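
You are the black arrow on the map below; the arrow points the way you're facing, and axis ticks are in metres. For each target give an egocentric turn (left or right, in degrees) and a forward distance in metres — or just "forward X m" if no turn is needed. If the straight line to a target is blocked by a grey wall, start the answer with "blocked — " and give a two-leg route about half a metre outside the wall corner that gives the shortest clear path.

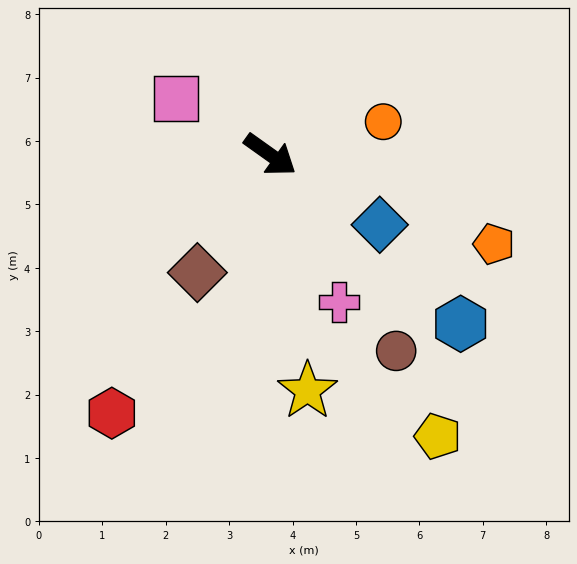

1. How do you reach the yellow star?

turn right 46°, forward 3.8 m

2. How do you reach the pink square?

turn right 175°, forward 1.7 m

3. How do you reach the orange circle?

turn left 52°, forward 1.9 m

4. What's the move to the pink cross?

turn right 29°, forward 2.6 m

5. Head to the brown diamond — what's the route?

turn right 86°, forward 2.2 m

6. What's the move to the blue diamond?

turn left 3°, forward 2.1 m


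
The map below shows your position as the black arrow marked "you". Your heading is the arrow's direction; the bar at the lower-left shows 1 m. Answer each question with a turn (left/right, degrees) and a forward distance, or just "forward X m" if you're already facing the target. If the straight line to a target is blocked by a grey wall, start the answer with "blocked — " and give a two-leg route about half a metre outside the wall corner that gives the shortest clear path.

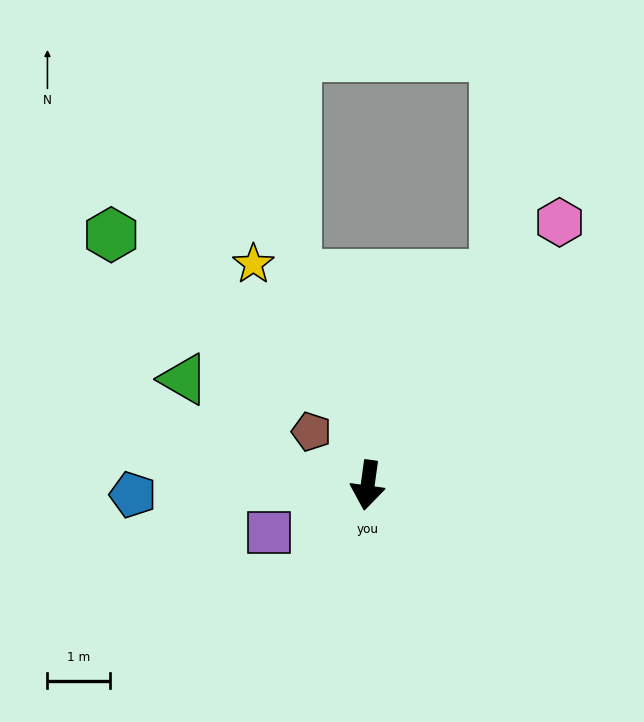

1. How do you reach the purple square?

turn right 57°, forward 1.7 m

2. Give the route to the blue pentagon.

turn right 80°, forward 3.7 m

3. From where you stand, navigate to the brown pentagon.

turn right 126°, forward 1.2 m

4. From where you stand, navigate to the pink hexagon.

turn left 152°, forward 5.2 m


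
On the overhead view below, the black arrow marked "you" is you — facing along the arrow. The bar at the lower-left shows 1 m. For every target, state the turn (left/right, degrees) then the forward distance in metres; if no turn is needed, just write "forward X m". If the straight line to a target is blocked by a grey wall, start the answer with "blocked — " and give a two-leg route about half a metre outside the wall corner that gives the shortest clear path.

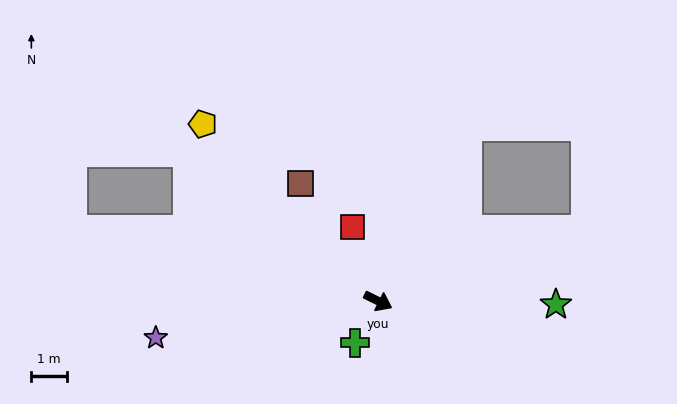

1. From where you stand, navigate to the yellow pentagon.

turn left 161°, forward 6.9 m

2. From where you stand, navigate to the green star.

turn left 25°, forward 5.0 m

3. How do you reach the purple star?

turn right 144°, forward 6.3 m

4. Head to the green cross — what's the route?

turn right 93°, forward 1.3 m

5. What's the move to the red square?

turn left 135°, forward 2.2 m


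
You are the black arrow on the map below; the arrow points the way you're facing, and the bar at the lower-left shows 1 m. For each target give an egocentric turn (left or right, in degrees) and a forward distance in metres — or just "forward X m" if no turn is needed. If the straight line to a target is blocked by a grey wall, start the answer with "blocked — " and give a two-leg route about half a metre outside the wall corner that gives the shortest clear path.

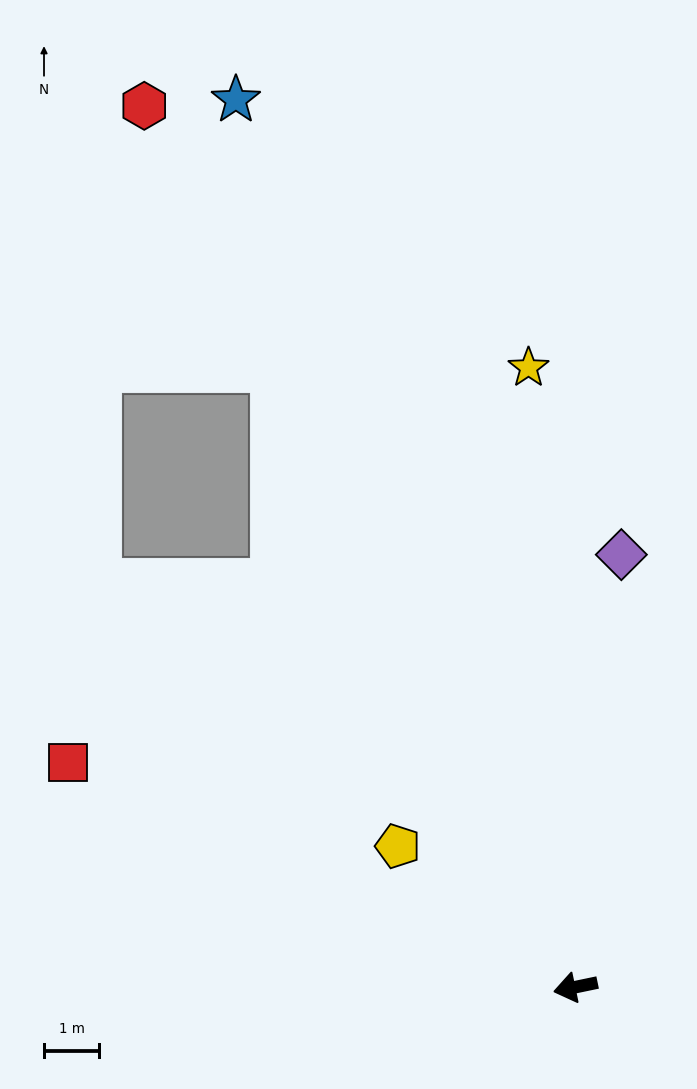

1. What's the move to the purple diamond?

turn right 108°, forward 7.9 m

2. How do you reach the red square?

turn right 36°, forward 10.0 m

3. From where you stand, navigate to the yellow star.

turn right 97°, forward 11.2 m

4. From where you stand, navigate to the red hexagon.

turn right 76°, forward 17.8 m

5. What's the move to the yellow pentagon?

turn right 50°, forward 4.1 m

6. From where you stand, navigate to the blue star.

turn right 81°, forward 17.2 m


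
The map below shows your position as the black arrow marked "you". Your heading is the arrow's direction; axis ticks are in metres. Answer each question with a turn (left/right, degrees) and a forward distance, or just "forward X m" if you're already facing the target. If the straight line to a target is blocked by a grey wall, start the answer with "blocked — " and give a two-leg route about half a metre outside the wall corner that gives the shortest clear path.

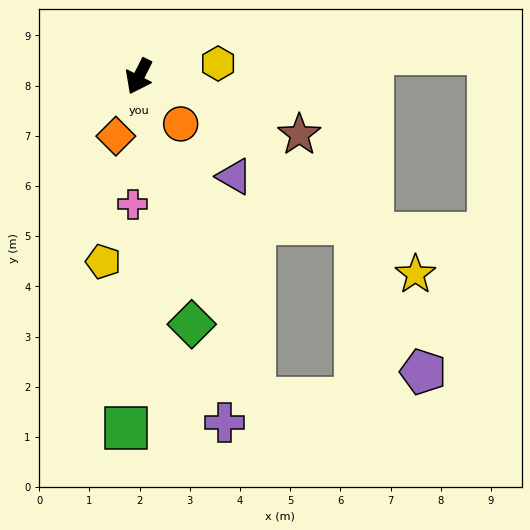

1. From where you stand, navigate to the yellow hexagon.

turn left 126°, forward 1.6 m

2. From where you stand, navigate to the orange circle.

turn left 68°, forward 1.3 m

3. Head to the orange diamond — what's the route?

turn left 6°, forward 1.3 m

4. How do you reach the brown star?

turn left 97°, forward 3.4 m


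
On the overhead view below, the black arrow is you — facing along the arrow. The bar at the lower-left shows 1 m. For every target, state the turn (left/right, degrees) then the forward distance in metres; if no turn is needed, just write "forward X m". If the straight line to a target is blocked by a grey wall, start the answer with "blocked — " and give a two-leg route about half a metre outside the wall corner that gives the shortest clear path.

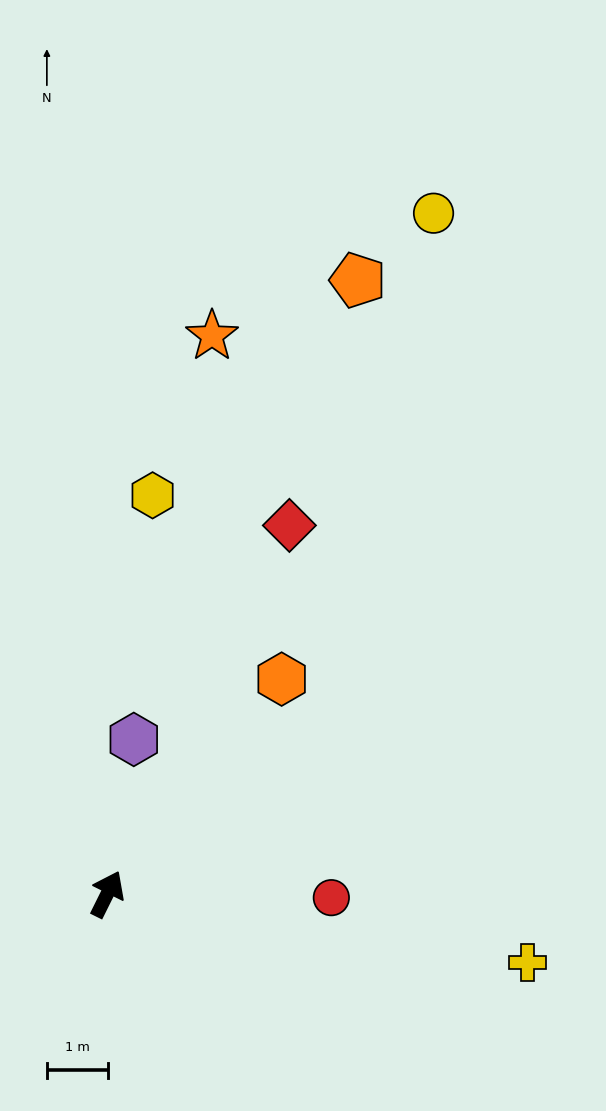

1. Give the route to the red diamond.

forward 6.7 m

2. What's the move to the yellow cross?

turn right 73°, forward 7.0 m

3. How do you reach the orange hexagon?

turn right 13°, forward 4.5 m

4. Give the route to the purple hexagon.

turn left 17°, forward 2.6 m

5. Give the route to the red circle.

turn right 65°, forward 3.7 m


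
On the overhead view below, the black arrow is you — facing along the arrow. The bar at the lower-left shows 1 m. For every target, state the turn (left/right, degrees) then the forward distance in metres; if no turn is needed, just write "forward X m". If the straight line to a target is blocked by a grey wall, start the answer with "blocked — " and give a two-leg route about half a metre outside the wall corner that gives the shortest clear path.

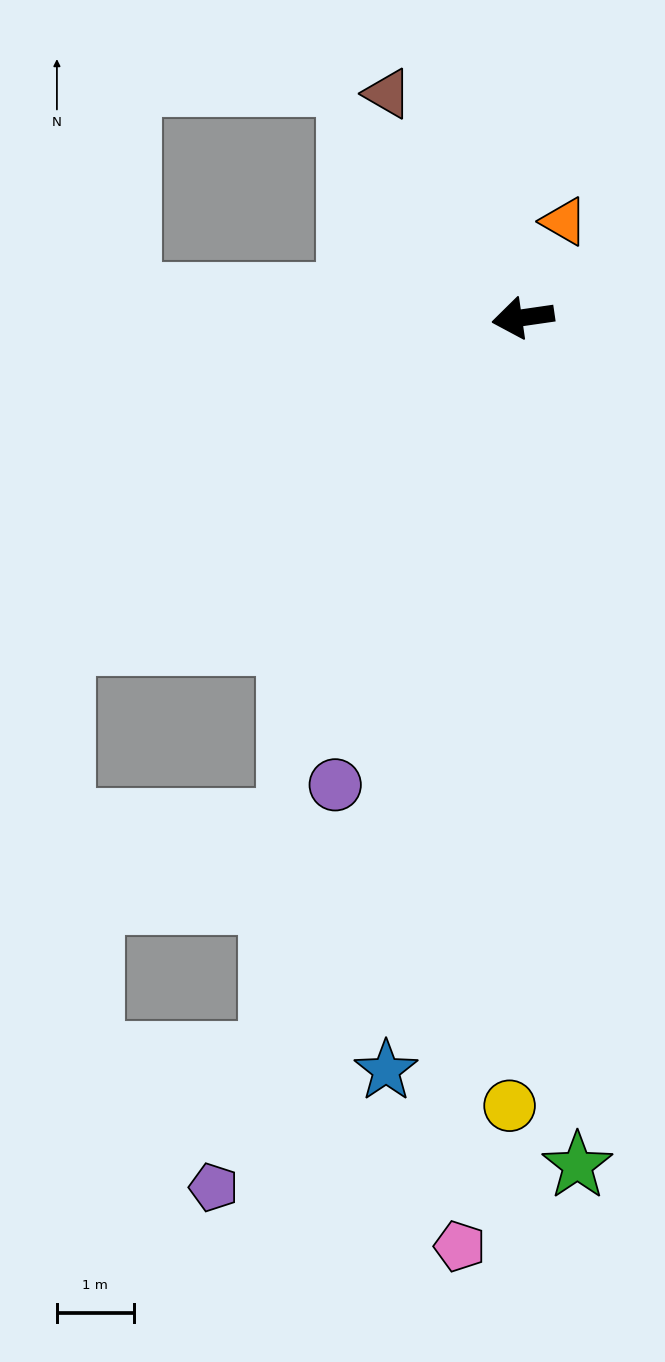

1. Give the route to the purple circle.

turn left 60°, forward 6.5 m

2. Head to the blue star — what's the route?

turn left 71°, forward 9.9 m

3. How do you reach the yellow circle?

turn left 81°, forward 10.2 m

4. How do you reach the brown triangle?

turn right 67°, forward 3.4 m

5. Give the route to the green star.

turn left 85°, forward 11.0 m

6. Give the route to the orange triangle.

turn right 121°, forward 1.4 m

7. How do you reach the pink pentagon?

turn left 78°, forward 12.1 m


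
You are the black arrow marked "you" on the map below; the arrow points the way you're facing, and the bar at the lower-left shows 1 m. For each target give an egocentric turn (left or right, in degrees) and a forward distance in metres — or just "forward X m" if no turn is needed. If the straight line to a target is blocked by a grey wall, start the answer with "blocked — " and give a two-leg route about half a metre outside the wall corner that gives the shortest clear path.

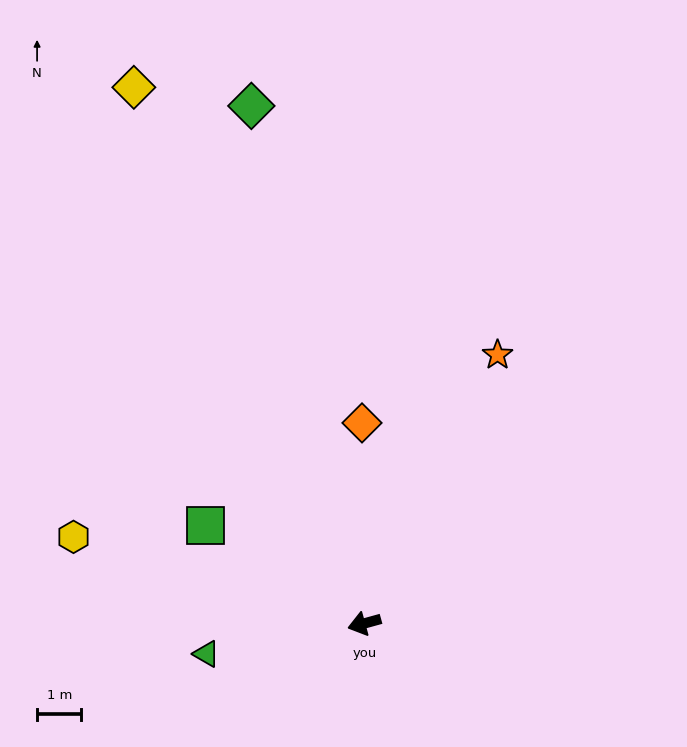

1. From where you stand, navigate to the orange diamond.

turn right 105°, forward 4.5 m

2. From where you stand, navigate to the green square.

turn right 47°, forward 4.2 m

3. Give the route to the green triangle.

turn right 4°, forward 3.6 m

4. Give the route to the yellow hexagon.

turn right 32°, forward 6.8 m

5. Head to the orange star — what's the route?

turn right 132°, forward 6.8 m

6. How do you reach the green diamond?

turn right 93°, forward 12.0 m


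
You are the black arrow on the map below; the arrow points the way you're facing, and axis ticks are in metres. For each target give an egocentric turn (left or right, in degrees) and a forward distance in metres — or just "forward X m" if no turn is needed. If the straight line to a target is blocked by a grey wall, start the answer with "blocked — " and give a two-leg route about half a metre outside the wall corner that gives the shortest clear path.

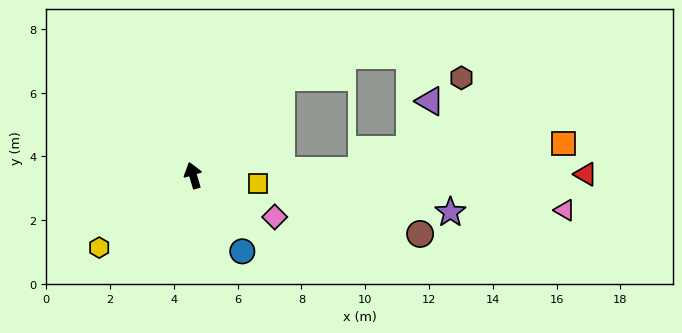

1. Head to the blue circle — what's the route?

turn right 164°, forward 2.8 m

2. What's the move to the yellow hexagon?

turn left 111°, forward 3.7 m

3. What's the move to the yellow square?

turn right 113°, forward 2.1 m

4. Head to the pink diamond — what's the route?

turn right 134°, forward 2.9 m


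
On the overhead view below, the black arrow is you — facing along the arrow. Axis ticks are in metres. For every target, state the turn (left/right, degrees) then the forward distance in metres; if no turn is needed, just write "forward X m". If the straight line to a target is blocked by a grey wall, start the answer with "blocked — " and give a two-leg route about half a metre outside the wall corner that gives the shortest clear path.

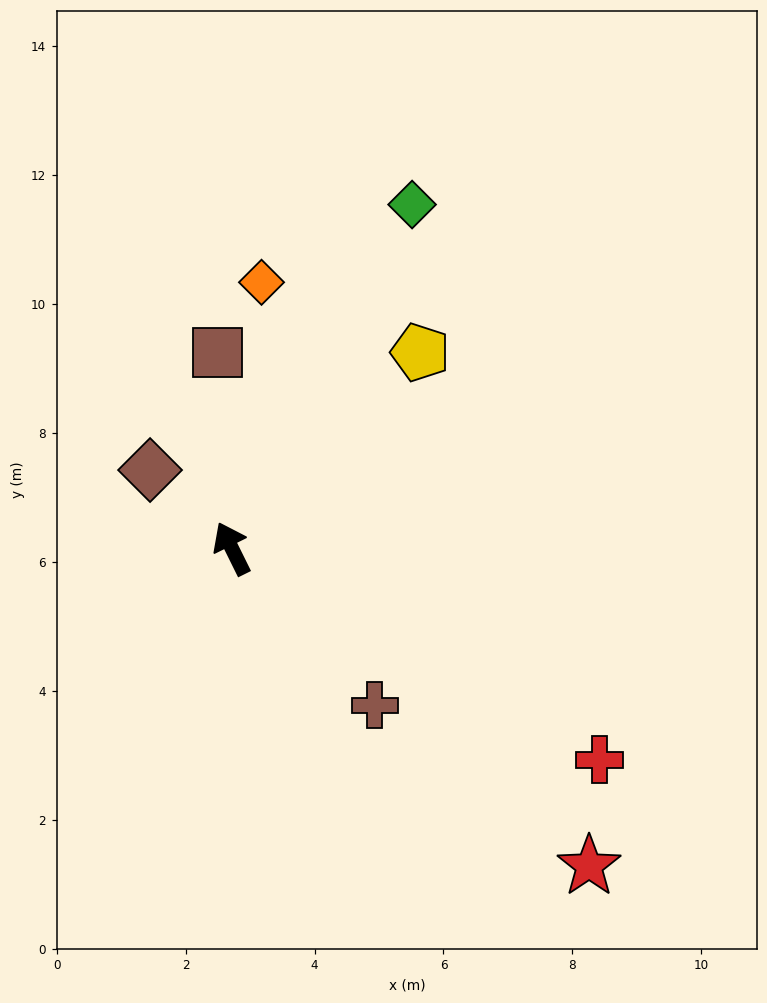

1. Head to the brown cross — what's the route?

turn right 164°, forward 3.3 m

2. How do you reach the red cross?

turn right 146°, forward 6.6 m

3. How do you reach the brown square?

turn right 22°, forward 3.1 m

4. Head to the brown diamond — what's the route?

turn left 20°, forward 1.8 m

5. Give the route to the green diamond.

turn right 54°, forward 6.0 m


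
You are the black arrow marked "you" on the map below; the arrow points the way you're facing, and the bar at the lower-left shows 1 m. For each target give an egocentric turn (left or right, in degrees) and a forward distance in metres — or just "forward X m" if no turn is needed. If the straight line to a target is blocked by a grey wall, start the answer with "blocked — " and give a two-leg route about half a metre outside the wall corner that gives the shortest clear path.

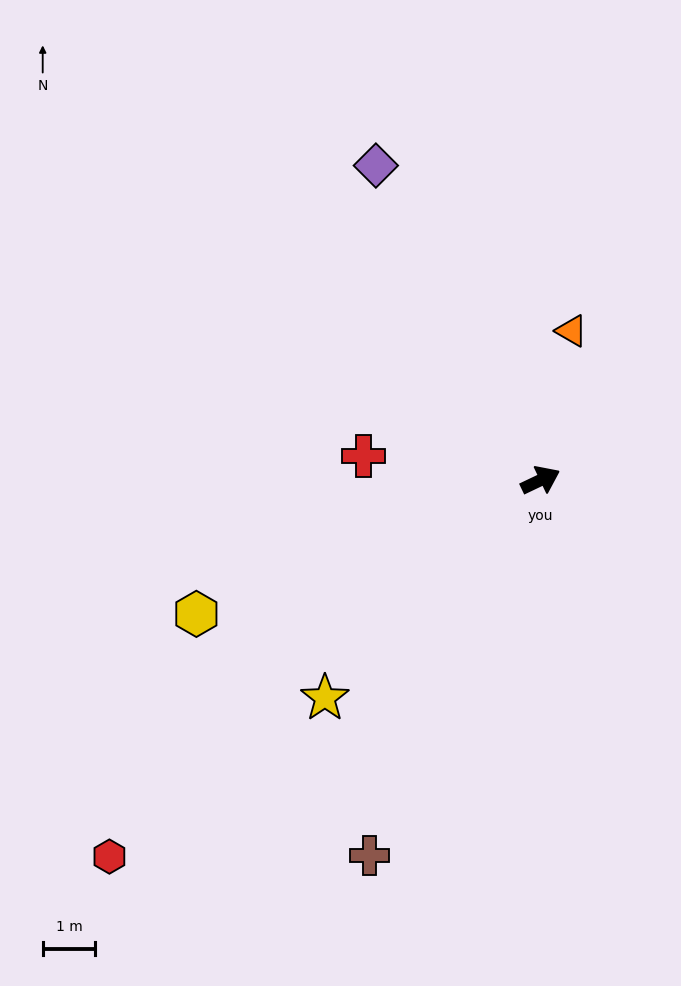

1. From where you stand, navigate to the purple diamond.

turn left 92°, forward 6.7 m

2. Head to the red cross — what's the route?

turn left 147°, forward 3.4 m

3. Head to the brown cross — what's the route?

turn right 140°, forward 7.8 m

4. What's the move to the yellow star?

turn right 160°, forward 5.8 m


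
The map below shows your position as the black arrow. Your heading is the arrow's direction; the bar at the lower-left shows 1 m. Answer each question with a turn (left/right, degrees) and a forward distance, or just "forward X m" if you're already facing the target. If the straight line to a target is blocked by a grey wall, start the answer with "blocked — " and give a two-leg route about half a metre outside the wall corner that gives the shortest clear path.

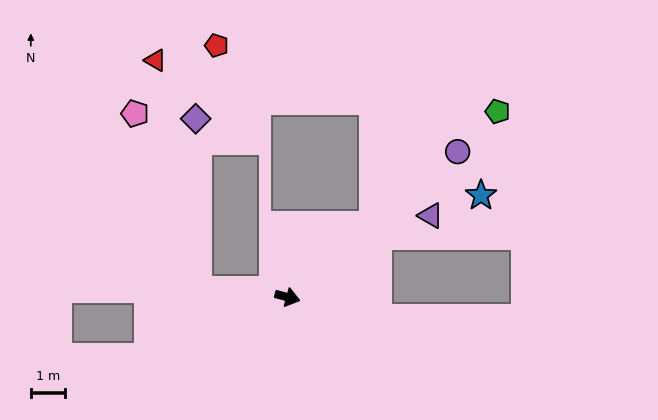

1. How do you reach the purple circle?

turn left 56°, forward 6.5 m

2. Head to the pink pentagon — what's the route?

blocked — turn right 169°, forward 2.6 m, then turn right 66°, forward 5.4 m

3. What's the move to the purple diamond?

blocked — turn right 169°, forward 2.6 m, then turn right 85°, forward 5.0 m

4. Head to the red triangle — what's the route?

blocked — turn right 169°, forward 2.6 m, then turn right 75°, forward 6.8 m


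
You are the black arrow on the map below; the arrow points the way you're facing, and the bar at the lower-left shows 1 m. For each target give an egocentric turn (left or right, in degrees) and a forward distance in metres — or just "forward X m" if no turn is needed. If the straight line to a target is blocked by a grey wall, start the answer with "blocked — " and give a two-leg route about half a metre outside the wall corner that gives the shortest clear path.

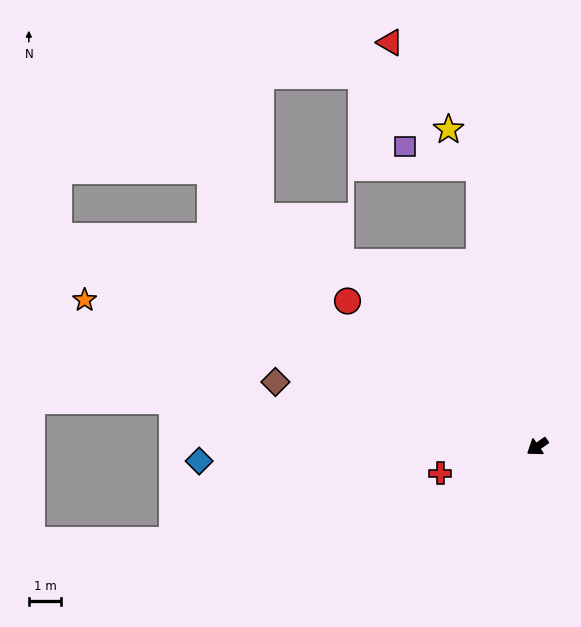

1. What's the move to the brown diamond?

turn right 49°, forward 8.3 m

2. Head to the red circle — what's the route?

turn right 72°, forward 7.4 m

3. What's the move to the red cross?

turn right 19°, forward 3.1 m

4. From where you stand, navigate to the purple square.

blocked — turn right 113°, forward 8.8 m, then turn left 62°, forward 2.4 m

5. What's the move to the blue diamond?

turn right 32°, forward 10.5 m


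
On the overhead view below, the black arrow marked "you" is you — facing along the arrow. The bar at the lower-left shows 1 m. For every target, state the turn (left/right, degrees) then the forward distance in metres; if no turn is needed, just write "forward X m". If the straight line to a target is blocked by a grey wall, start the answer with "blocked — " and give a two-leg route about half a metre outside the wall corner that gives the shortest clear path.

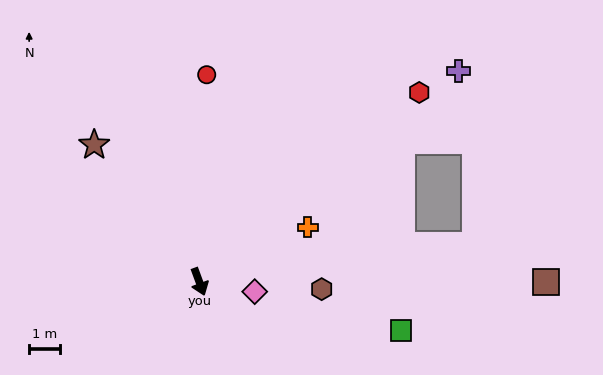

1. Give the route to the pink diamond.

turn left 60°, forward 1.8 m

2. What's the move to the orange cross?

turn left 96°, forward 3.9 m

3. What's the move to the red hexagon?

turn left 110°, forward 9.3 m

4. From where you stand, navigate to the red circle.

turn left 158°, forward 6.6 m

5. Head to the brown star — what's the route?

turn right 163°, forward 5.5 m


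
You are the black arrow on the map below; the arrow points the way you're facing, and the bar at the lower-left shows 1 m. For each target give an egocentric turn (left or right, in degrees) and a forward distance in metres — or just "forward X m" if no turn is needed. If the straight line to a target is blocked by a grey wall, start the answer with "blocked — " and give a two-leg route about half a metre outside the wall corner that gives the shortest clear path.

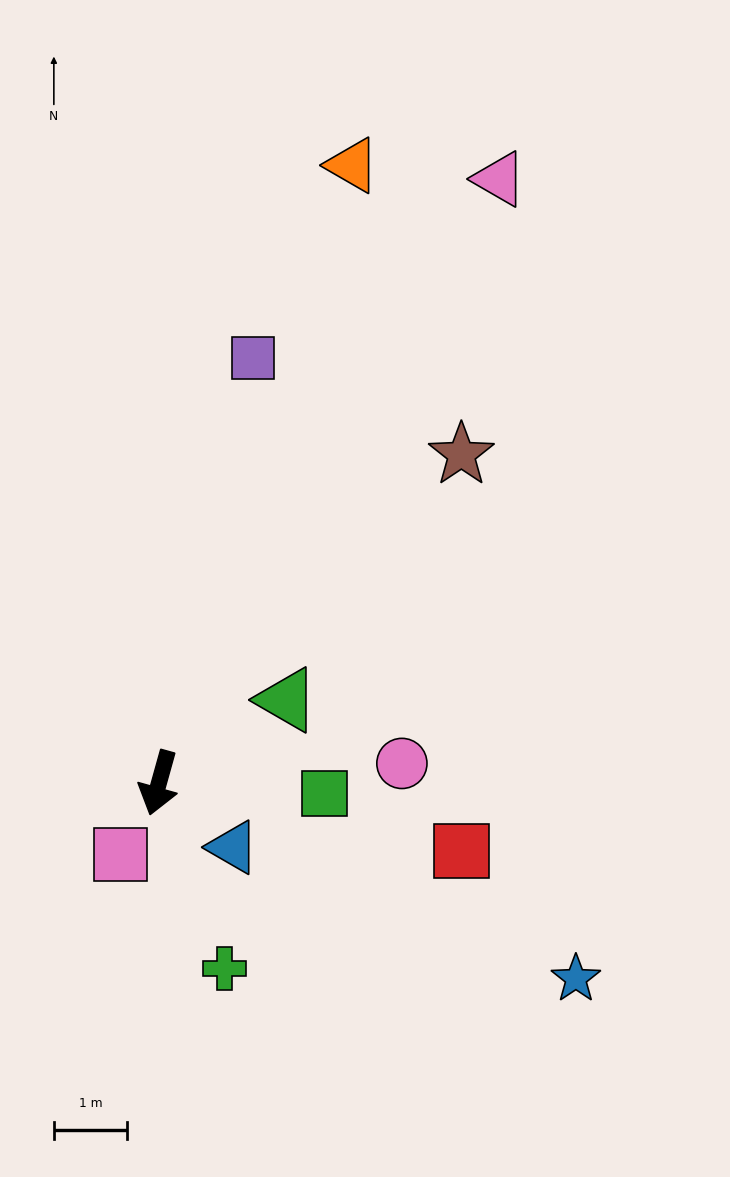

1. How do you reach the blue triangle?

turn left 65°, forward 1.3 m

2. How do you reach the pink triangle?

turn left 166°, forward 9.4 m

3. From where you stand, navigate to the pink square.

turn right 13°, forward 1.1 m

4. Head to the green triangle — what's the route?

turn left 139°, forward 2.1 m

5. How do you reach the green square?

turn left 102°, forward 2.3 m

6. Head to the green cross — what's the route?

turn left 35°, forward 2.7 m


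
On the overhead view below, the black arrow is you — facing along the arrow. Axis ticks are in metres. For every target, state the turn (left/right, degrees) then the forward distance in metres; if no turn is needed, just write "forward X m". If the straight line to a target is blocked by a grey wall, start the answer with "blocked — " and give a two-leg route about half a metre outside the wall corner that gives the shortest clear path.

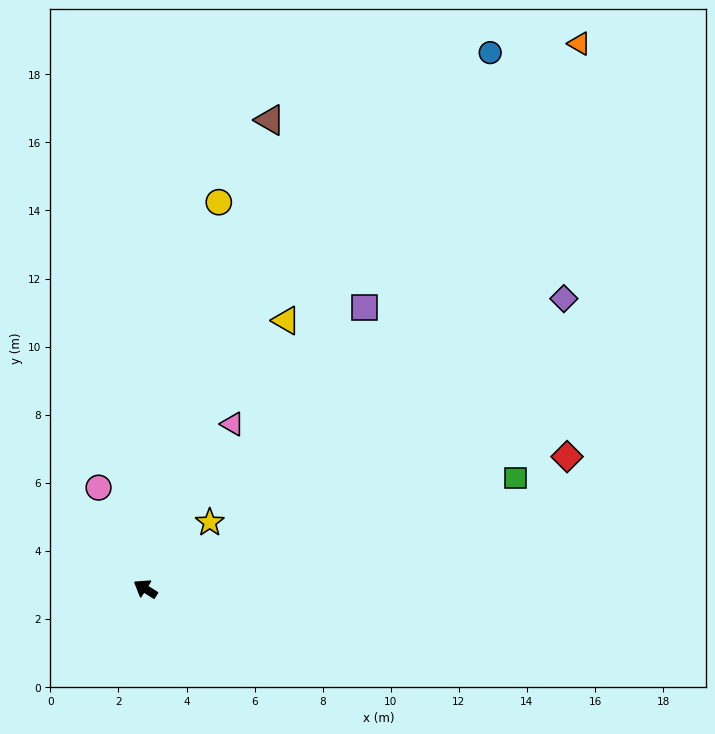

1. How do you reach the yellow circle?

turn right 69°, forward 11.6 m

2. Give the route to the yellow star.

turn right 102°, forward 2.7 m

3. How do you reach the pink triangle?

turn right 86°, forward 5.5 m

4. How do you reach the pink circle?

turn right 33°, forward 3.3 m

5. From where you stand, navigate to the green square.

turn right 131°, forward 11.4 m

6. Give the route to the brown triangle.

turn right 73°, forward 14.3 m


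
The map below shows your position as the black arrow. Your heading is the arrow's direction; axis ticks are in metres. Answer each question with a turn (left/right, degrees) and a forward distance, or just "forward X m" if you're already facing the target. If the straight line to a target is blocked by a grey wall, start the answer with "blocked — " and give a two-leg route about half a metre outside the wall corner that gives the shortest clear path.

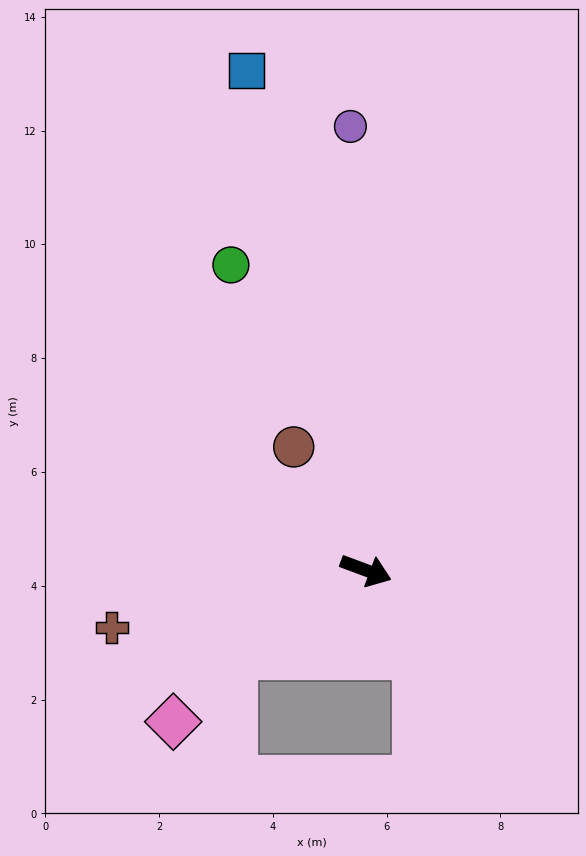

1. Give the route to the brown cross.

turn right 147°, forward 4.6 m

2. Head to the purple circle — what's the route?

turn left 113°, forward 7.8 m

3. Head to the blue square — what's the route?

turn left 124°, forward 9.0 m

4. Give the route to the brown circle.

turn left 141°, forward 2.5 m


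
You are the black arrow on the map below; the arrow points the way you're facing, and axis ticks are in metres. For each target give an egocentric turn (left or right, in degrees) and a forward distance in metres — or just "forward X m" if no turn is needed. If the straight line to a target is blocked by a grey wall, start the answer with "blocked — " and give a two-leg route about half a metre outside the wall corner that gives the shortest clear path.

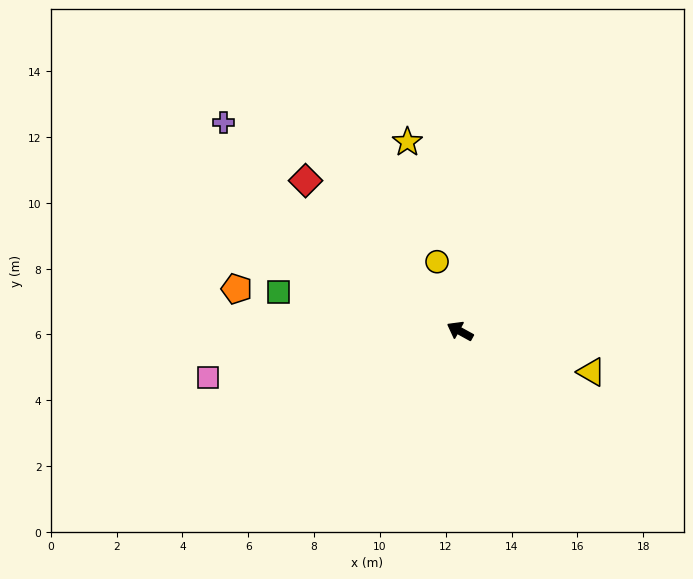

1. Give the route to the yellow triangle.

turn right 168°, forward 4.2 m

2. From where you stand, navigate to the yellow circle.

turn right 43°, forward 2.2 m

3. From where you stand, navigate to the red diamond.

turn right 15°, forward 6.6 m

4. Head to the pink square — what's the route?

turn left 39°, forward 7.8 m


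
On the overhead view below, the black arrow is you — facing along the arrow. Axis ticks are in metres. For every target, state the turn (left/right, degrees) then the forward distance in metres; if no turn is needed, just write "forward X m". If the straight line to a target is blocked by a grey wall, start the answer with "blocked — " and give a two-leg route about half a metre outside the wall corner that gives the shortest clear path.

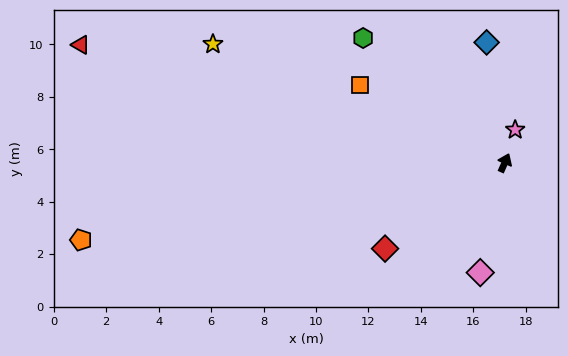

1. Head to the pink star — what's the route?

turn left 6°, forward 1.3 m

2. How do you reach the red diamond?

turn left 150°, forward 5.6 m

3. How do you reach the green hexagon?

turn left 73°, forward 7.2 m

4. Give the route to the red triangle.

turn left 98°, forward 16.8 m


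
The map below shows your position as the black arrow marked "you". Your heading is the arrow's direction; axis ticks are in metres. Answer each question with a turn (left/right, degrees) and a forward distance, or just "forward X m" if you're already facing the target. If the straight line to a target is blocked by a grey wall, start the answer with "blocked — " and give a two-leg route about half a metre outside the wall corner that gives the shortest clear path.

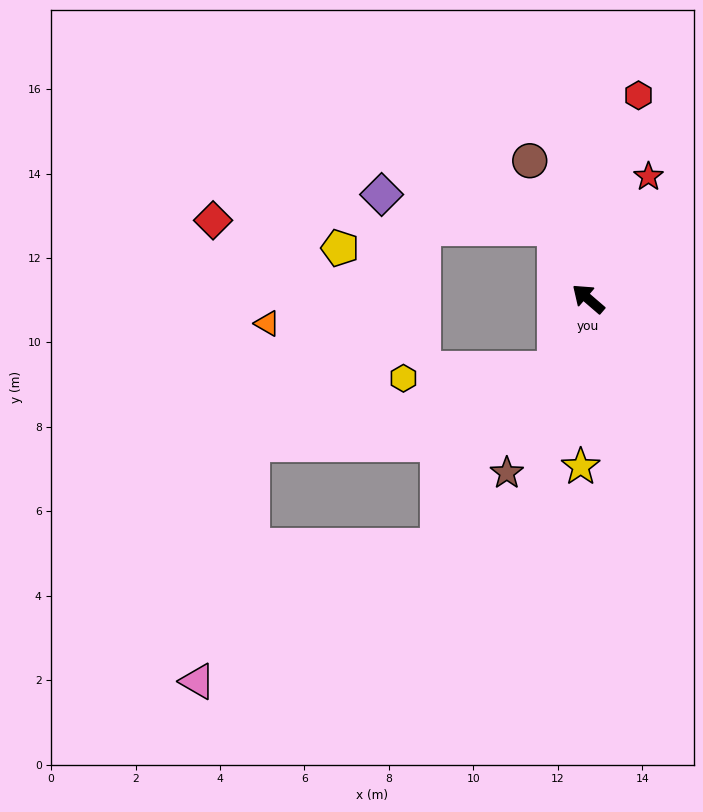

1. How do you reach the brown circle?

turn right 26°, forward 3.6 m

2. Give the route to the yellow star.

turn left 128°, forward 4.0 m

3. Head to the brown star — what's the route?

turn left 106°, forward 4.6 m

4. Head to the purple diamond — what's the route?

blocked — turn right 25°, forward 1.9 m, then turn left 55°, forward 4.2 m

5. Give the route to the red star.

turn right 76°, forward 3.2 m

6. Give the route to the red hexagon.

turn right 63°, forward 5.0 m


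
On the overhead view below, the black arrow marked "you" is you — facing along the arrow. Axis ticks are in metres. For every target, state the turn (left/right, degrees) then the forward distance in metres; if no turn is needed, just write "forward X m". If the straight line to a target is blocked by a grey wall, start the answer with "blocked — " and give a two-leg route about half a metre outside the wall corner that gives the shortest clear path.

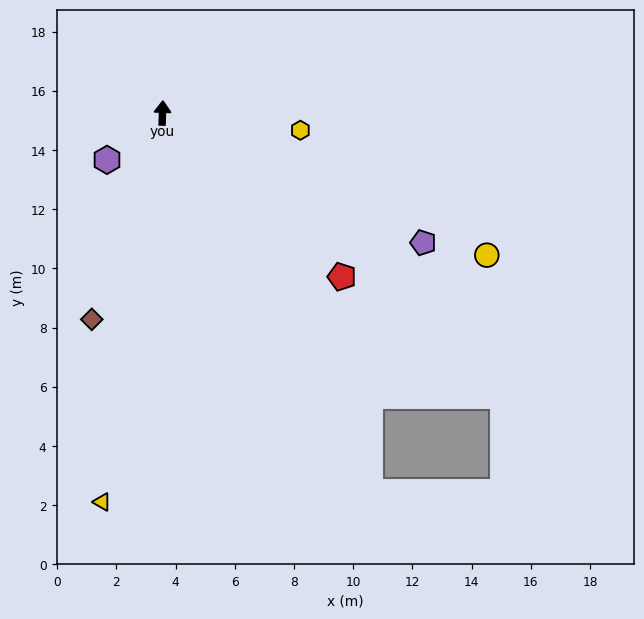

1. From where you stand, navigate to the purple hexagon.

turn left 132°, forward 2.5 m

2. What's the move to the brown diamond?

turn left 163°, forward 7.4 m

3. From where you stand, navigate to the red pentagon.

turn right 130°, forward 8.2 m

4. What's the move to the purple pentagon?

turn right 114°, forward 9.8 m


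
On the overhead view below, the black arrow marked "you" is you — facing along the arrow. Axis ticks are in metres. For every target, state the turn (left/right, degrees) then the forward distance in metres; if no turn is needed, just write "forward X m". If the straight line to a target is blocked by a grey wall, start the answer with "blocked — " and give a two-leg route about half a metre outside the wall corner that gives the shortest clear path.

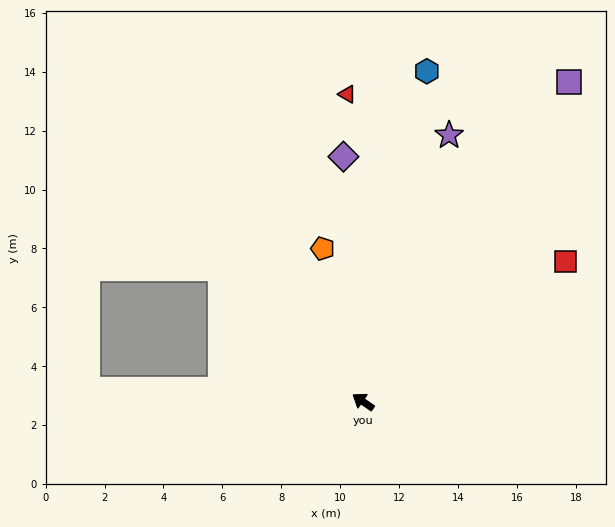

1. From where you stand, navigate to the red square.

turn right 111°, forward 8.4 m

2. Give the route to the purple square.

turn right 88°, forward 12.9 m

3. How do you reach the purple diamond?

turn right 51°, forward 8.3 m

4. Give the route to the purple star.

turn right 73°, forward 9.5 m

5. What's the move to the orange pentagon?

turn right 41°, forward 5.4 m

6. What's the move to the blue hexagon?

turn right 66°, forward 11.4 m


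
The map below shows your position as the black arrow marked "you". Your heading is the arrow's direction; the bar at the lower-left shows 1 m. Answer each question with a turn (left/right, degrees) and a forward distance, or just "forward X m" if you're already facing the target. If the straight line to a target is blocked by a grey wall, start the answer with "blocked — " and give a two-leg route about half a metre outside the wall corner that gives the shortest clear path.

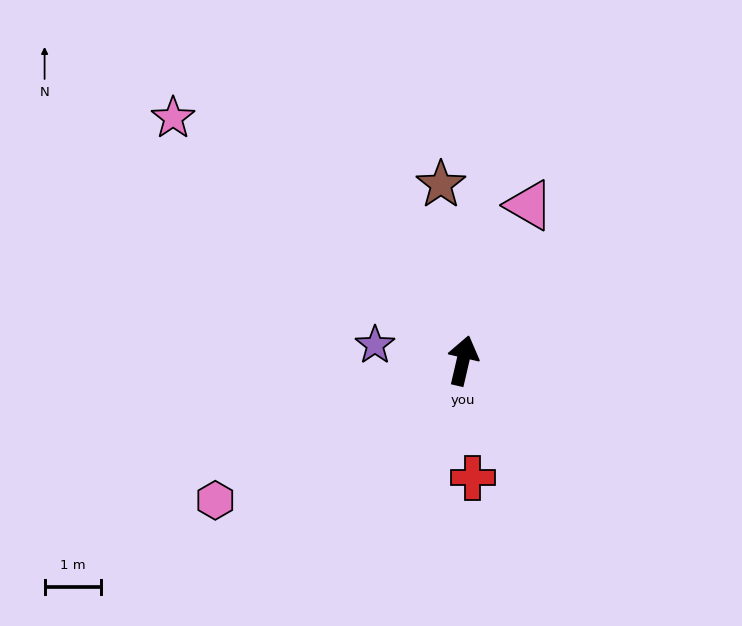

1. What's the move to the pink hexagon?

turn left 132°, forward 5.0 m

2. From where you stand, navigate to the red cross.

turn right 162°, forward 2.1 m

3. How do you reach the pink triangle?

turn right 10°, forward 3.0 m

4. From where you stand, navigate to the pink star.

turn left 63°, forward 6.7 m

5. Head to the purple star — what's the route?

turn left 93°, forward 1.6 m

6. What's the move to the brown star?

turn left 20°, forward 3.1 m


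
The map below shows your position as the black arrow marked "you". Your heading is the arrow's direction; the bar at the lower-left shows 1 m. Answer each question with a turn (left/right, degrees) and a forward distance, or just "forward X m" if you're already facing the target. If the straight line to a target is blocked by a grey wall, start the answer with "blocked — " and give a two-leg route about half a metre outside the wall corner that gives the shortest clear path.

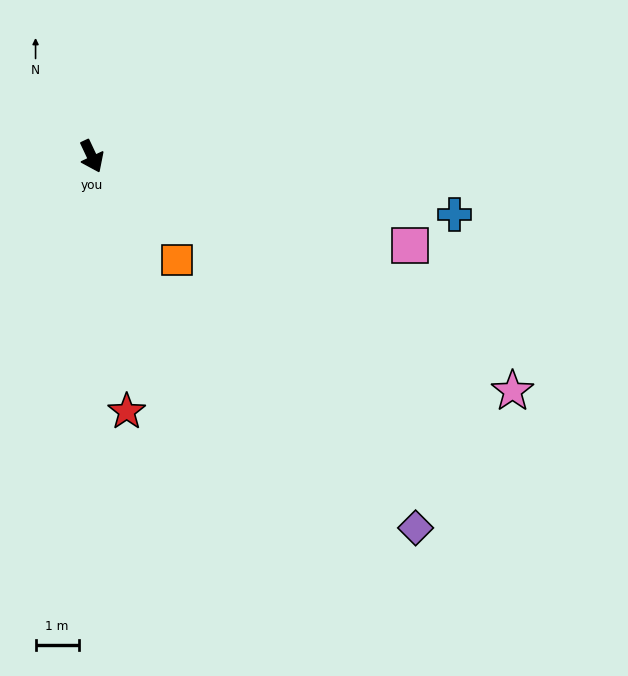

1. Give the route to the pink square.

turn left 49°, forward 7.7 m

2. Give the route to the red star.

turn right 17°, forward 6.0 m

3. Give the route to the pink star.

turn left 36°, forward 11.2 m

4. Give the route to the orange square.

turn left 14°, forward 3.1 m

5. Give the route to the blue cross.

turn left 56°, forward 8.5 m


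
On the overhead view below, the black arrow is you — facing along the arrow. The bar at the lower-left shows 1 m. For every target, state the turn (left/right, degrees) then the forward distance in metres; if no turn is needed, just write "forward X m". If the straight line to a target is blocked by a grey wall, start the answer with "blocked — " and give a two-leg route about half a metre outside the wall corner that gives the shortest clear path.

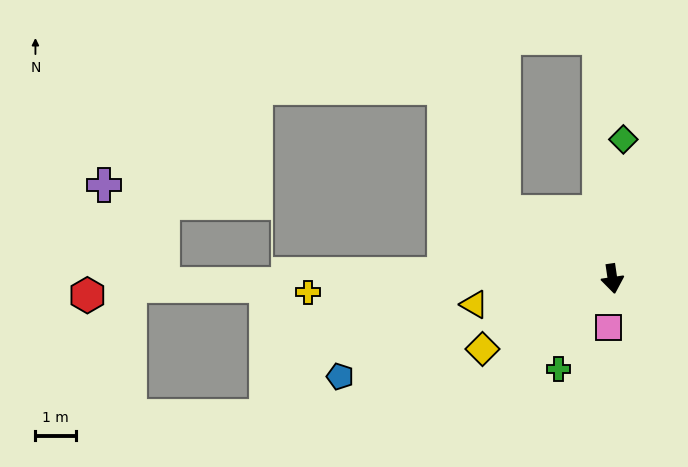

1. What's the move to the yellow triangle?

turn right 88°, forward 3.5 m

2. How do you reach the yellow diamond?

turn right 70°, forward 3.7 m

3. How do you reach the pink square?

turn right 13°, forward 1.2 m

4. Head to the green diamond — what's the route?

turn left 167°, forward 3.5 m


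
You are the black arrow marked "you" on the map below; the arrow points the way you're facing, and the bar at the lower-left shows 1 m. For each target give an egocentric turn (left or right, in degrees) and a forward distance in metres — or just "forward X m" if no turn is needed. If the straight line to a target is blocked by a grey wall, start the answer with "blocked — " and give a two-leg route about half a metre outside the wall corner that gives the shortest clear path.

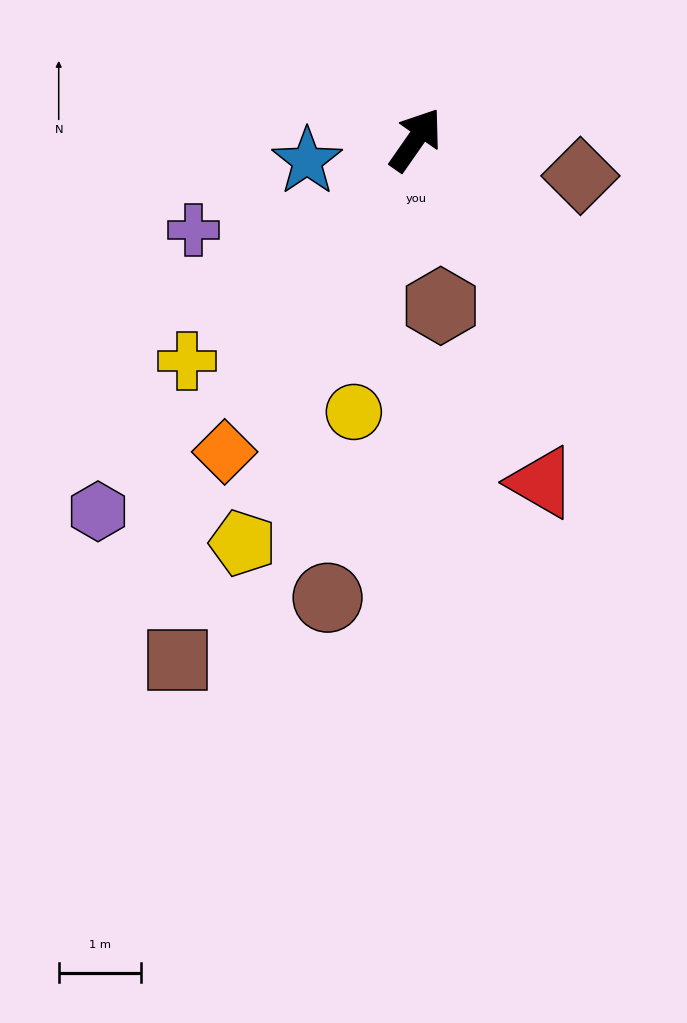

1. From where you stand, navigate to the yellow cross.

turn left 169°, forward 3.9 m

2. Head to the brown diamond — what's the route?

turn right 68°, forward 2.0 m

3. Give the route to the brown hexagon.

turn right 137°, forward 2.0 m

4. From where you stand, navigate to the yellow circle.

turn right 158°, forward 3.4 m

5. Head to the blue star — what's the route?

turn left 136°, forward 1.3 m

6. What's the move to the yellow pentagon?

turn right 168°, forward 5.3 m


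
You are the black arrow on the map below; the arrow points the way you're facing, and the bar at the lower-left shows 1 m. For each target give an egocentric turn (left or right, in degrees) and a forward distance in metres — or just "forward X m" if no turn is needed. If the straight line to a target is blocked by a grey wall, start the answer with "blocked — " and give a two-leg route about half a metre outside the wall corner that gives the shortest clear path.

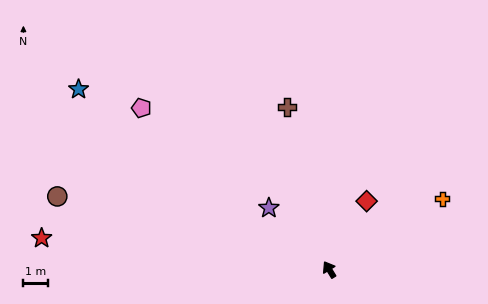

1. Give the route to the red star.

turn left 52°, forward 11.9 m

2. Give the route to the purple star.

turn left 13°, forward 3.5 m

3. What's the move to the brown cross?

turn right 17°, forward 6.9 m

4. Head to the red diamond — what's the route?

turn right 60°, forward 3.2 m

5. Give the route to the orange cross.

turn right 89°, forward 5.5 m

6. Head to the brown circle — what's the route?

turn left 44°, forward 11.6 m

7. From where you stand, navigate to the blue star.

turn left 23°, forward 12.7 m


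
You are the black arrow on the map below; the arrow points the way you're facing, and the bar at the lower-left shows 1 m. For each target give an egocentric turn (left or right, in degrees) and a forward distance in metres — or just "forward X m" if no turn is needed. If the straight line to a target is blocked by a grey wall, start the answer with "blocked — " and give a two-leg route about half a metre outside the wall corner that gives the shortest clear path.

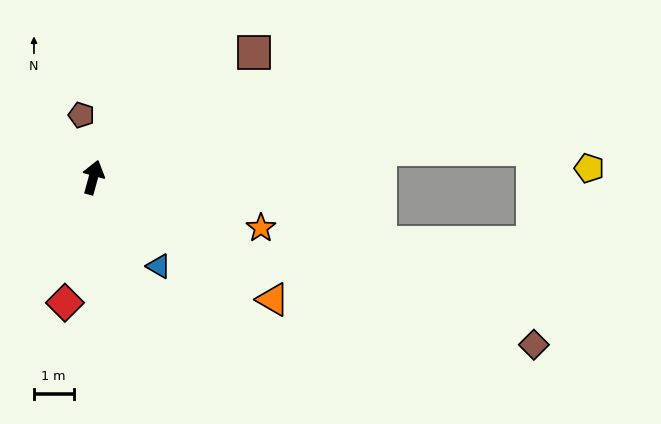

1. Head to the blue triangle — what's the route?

turn right 128°, forward 2.8 m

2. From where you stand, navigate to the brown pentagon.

turn left 26°, forward 1.6 m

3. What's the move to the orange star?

turn right 91°, forward 4.4 m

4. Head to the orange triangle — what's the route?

turn right 109°, forward 5.5 m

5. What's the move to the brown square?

turn right 37°, forward 5.1 m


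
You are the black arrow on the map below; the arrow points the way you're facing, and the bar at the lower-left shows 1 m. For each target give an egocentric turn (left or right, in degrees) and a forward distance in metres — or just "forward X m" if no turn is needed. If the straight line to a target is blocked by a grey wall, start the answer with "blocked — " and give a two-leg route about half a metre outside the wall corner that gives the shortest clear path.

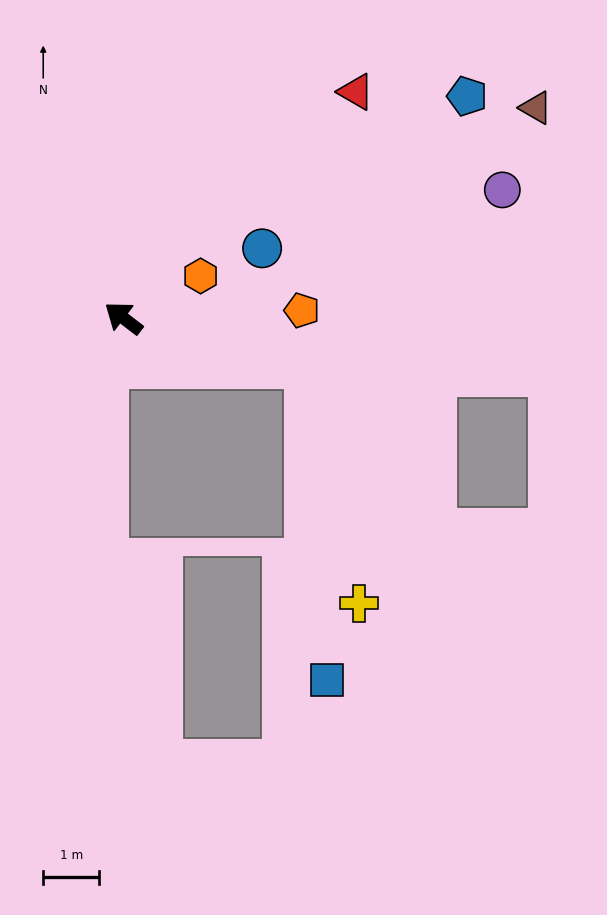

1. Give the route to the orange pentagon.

turn right 140°, forward 3.2 m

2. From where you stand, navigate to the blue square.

blocked — turn right 157°, forward 3.4 m, then turn right 72°, forward 5.6 m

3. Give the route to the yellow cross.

blocked — turn right 157°, forward 3.4 m, then turn right 64°, forward 4.3 m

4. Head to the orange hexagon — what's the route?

turn right 114°, forward 1.6 m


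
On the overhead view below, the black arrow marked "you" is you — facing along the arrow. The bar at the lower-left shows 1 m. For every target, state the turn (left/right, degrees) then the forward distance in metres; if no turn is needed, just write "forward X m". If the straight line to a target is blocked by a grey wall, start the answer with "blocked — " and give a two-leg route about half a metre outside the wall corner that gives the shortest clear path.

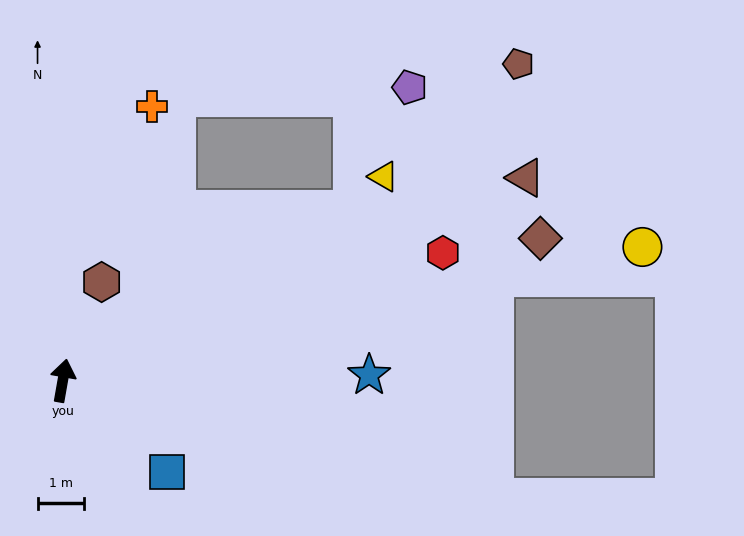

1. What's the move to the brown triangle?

turn right 56°, forward 11.0 m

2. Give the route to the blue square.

turn right 121°, forward 3.0 m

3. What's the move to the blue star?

turn right 79°, forward 6.7 m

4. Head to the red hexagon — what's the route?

turn right 61°, forward 8.7 m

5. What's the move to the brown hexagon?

turn right 12°, forward 2.3 m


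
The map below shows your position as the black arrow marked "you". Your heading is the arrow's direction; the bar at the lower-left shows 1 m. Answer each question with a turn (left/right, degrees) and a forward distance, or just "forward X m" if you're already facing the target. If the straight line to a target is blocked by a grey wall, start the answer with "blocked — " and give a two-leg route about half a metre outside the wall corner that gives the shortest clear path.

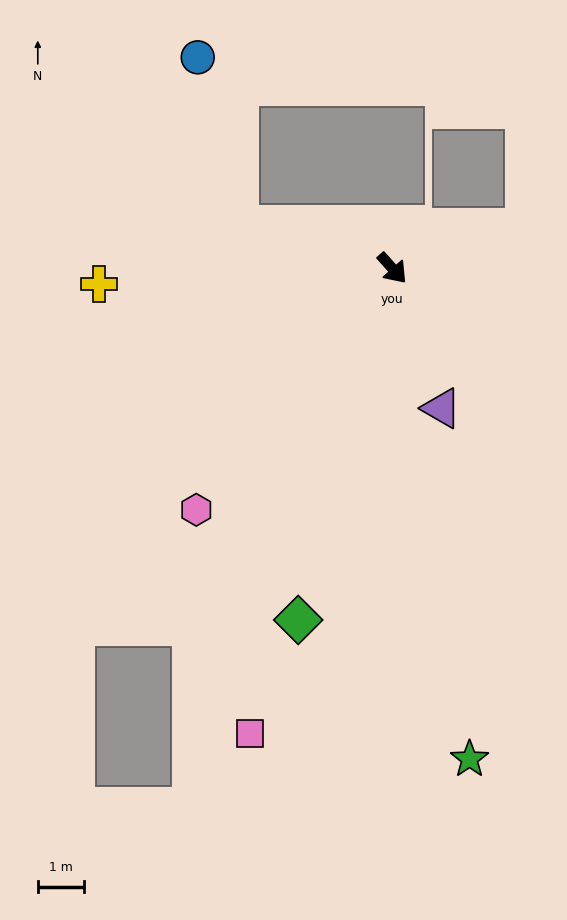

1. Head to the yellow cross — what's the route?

turn right 129°, forward 6.3 m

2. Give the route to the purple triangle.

turn right 23°, forward 3.2 m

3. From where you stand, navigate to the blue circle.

blocked — turn right 148°, forward 3.4 m, then turn right 60°, forward 3.7 m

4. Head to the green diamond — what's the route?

turn right 57°, forward 7.8 m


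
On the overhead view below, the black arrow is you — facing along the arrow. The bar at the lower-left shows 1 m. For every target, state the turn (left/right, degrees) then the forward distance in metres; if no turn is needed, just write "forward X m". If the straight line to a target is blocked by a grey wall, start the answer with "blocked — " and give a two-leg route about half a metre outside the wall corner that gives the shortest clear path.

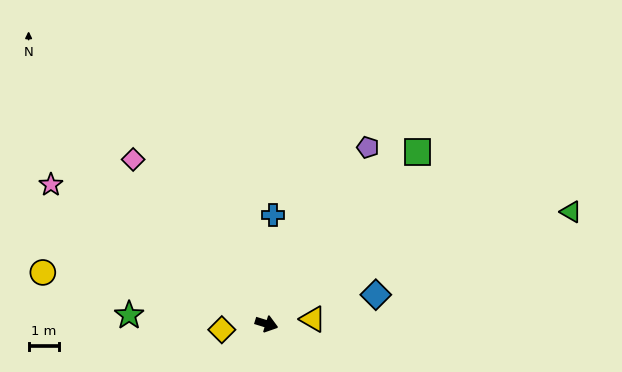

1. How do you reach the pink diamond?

turn left 146°, forward 7.0 m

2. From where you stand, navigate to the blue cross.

turn left 104°, forward 3.6 m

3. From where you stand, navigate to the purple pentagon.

turn left 77°, forward 6.8 m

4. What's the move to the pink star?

turn left 164°, forward 8.5 m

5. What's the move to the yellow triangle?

turn left 23°, forward 1.5 m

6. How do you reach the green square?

turn left 66°, forward 7.6 m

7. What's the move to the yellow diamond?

turn right 155°, forward 1.5 m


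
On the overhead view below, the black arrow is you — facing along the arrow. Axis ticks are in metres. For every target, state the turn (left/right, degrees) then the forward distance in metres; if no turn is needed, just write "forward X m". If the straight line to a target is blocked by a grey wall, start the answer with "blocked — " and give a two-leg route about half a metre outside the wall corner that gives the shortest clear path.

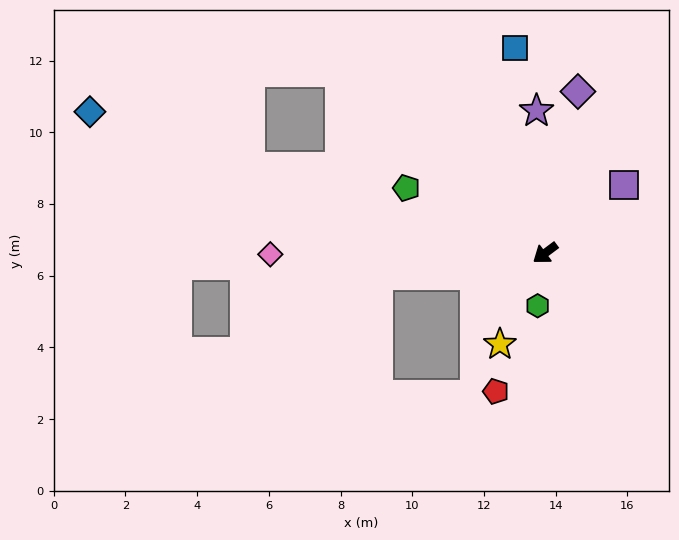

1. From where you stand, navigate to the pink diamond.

turn right 37°, forward 7.7 m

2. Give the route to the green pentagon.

turn right 62°, forward 4.3 m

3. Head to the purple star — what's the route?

turn right 123°, forward 4.0 m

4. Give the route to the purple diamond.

turn right 138°, forward 4.6 m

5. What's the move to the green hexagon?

turn left 45°, forward 1.5 m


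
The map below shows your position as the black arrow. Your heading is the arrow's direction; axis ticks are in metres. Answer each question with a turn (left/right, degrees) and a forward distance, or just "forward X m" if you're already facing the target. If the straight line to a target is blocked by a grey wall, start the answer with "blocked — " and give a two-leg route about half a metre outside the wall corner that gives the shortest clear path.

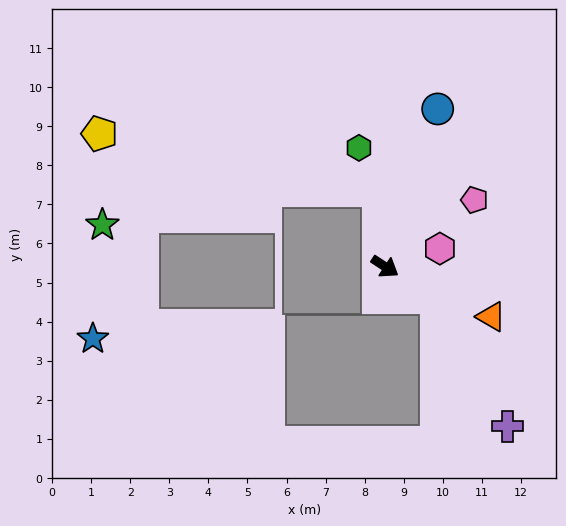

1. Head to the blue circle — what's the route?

turn left 105°, forward 4.3 m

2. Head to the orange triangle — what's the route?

turn left 8°, forward 3.0 m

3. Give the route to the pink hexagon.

turn left 51°, forward 1.5 m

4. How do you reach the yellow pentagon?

blocked — turn left 128°, forward 2.0 m, then turn left 74°, forward 7.3 m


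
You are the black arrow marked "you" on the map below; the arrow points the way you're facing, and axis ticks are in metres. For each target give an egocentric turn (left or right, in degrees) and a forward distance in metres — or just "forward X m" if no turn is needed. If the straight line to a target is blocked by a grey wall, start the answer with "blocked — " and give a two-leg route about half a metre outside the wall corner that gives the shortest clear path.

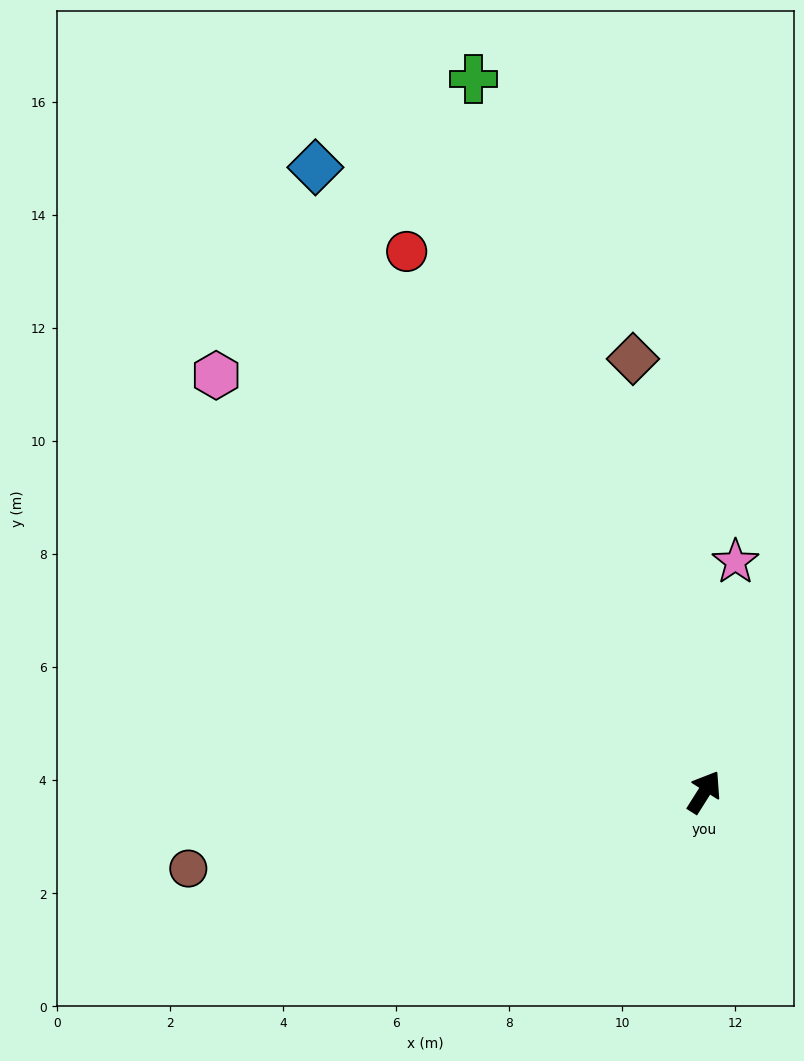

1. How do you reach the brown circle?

turn left 131°, forward 9.2 m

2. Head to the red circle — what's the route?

turn left 61°, forward 10.9 m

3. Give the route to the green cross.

turn left 50°, forward 13.3 m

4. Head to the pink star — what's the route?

turn left 25°, forward 4.1 m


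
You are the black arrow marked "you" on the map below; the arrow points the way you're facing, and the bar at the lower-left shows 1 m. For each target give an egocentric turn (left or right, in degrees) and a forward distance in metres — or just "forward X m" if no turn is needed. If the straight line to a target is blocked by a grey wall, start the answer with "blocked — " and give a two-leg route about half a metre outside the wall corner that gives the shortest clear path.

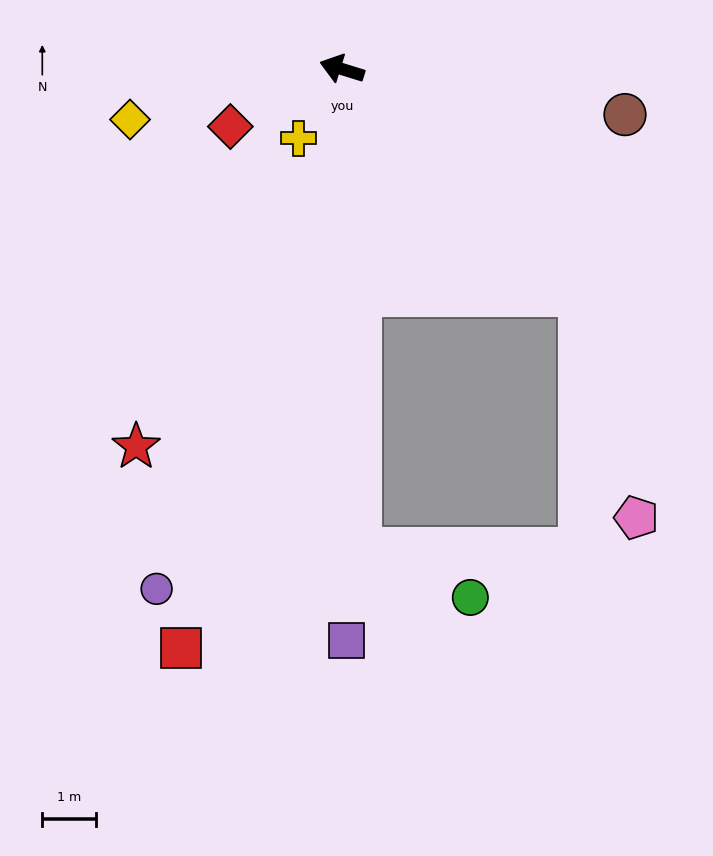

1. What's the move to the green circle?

blocked — turn left 109°, forward 9.0 m, then turn left 65°, forward 2.3 m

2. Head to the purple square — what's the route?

turn left 108°, forward 10.6 m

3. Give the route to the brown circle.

turn right 172°, forward 5.3 m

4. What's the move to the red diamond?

turn left 44°, forward 2.3 m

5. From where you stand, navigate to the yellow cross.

turn left 75°, forward 1.5 m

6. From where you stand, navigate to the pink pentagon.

blocked — turn left 154°, forward 6.1 m, then turn right 33°, forward 4.3 m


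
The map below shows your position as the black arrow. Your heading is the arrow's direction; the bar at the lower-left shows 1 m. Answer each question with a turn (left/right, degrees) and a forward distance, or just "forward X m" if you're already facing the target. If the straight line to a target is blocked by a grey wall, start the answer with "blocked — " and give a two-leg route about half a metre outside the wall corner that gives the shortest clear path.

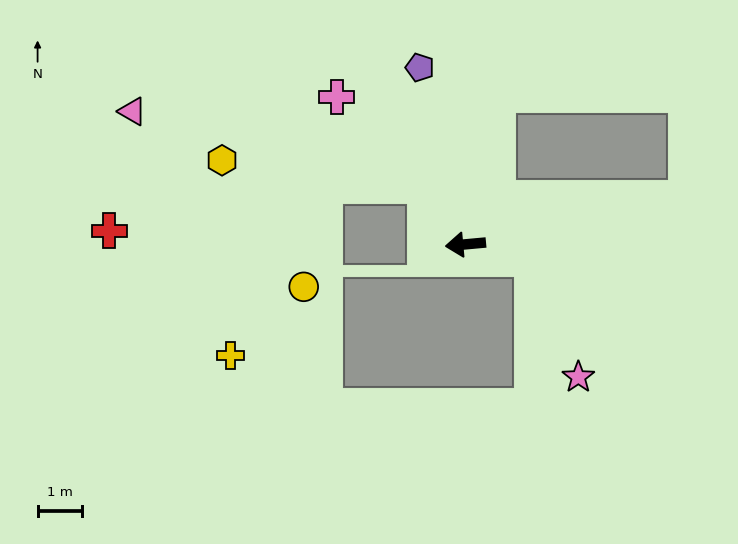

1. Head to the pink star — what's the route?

blocked — turn left 164°, forward 1.5 m, then turn right 58°, forward 2.9 m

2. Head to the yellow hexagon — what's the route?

blocked — turn right 61°, forward 1.6 m, then turn left 49°, forward 4.6 m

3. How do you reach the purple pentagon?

turn right 81°, forward 4.1 m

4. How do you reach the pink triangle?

blocked — turn right 61°, forward 1.6 m, then turn left 42°, forward 6.8 m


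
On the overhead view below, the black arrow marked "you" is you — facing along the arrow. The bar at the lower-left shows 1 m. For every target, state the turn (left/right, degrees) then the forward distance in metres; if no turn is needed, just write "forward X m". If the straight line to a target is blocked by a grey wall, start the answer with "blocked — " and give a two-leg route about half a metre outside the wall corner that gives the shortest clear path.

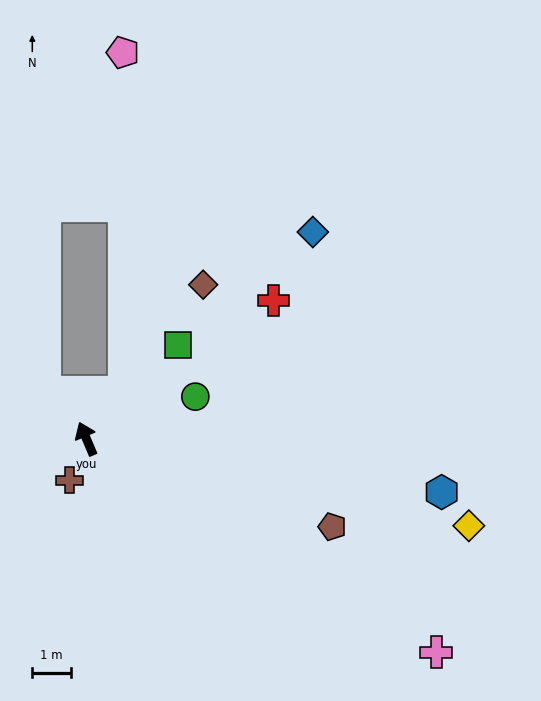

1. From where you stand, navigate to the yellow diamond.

turn right 126°, forward 10.2 m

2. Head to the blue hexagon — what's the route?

turn right 121°, forward 9.4 m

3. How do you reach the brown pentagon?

turn right 133°, forward 6.8 m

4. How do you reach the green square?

turn right 67°, forward 3.4 m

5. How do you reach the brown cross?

turn left 135°, forward 1.2 m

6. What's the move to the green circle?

turn right 92°, forward 3.0 m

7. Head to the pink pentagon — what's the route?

blocked — turn right 63°, forward 1.6 m, then turn left 40°, forward 8.9 m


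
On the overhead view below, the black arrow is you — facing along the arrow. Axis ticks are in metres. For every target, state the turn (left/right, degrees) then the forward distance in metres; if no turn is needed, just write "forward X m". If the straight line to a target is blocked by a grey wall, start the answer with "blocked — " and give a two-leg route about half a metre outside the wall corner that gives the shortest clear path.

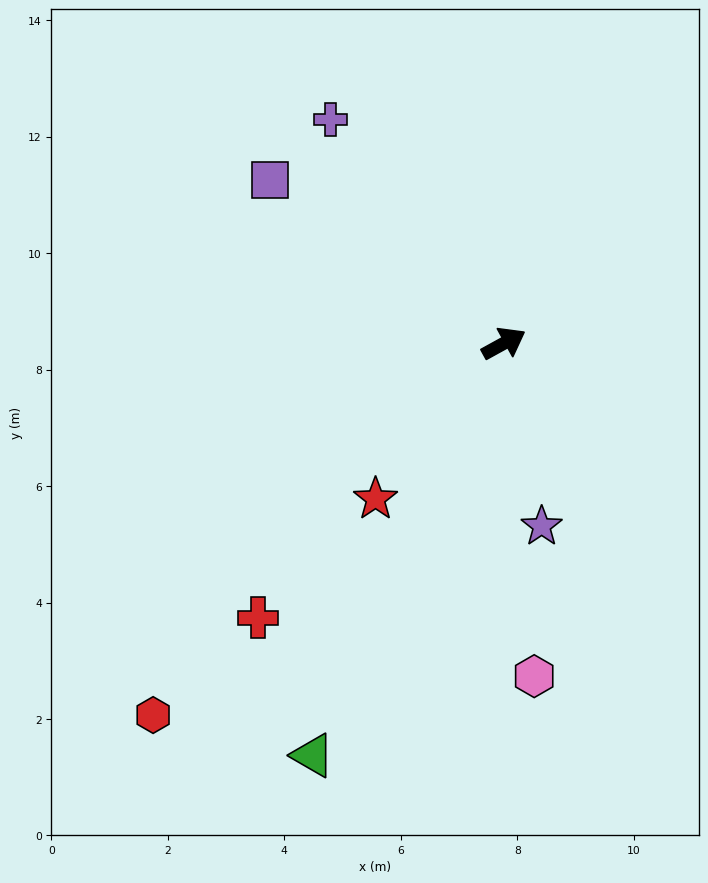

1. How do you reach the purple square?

turn left 116°, forward 4.9 m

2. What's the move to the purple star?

turn right 107°, forward 3.2 m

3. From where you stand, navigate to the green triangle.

turn right 144°, forward 7.8 m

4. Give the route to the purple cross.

turn left 99°, forward 4.9 m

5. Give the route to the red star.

turn right 158°, forward 3.5 m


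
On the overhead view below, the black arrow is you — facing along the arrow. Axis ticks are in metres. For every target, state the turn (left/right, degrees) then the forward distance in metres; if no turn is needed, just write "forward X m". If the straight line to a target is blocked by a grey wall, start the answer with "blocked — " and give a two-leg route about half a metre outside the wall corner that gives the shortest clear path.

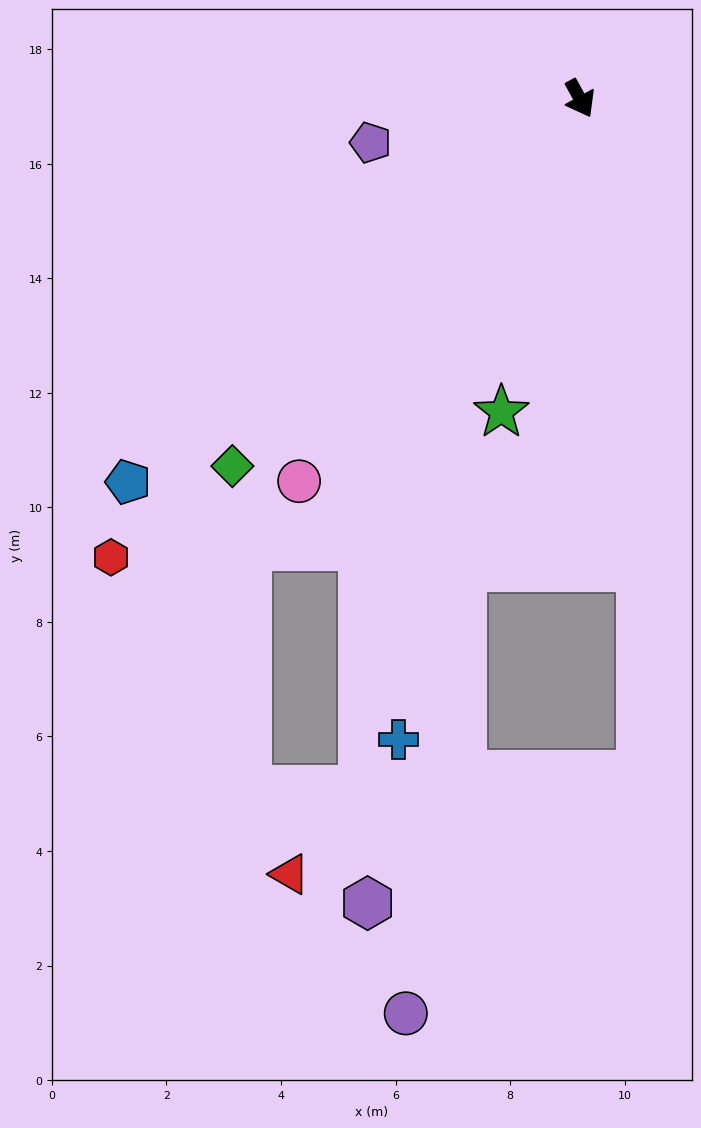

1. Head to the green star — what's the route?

turn right 43°, forward 5.6 m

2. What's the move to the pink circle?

turn right 65°, forward 8.3 m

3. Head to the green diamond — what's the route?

turn right 72°, forward 8.8 m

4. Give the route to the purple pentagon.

turn right 107°, forward 3.7 m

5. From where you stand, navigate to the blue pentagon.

turn right 78°, forward 10.3 m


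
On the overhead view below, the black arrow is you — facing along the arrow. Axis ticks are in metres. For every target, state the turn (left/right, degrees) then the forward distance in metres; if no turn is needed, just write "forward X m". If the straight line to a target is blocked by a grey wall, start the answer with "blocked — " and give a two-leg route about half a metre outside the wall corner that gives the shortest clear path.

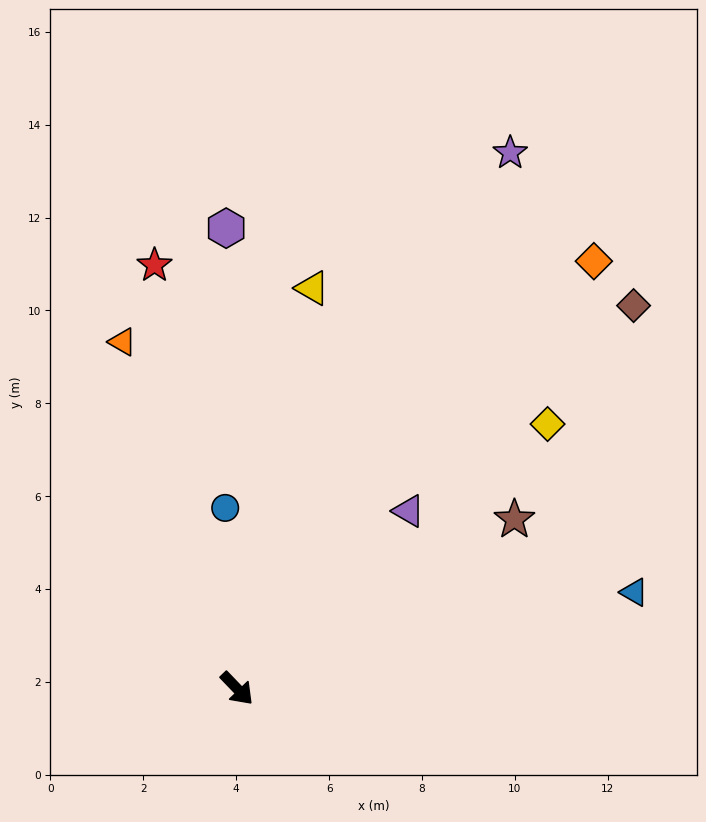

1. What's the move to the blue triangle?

turn left 60°, forward 8.8 m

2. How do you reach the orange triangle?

turn left 154°, forward 7.9 m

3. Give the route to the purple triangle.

turn left 92°, forward 5.3 m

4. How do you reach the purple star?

turn left 109°, forward 12.9 m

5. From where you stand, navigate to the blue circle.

turn left 140°, forward 3.9 m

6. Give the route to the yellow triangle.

turn left 125°, forward 8.8 m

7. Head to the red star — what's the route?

turn left 147°, forward 9.3 m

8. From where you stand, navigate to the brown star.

turn left 77°, forward 7.0 m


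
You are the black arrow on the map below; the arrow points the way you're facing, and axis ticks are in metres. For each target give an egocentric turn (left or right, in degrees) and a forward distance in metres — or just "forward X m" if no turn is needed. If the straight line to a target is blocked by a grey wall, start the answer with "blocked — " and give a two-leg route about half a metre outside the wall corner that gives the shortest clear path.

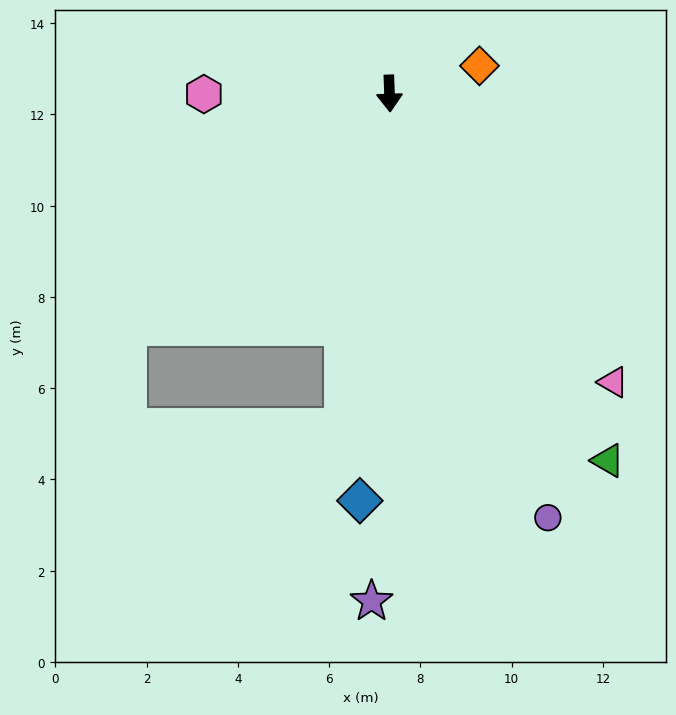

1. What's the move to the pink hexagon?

turn right 92°, forward 4.1 m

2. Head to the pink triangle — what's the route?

turn left 36°, forward 8.0 m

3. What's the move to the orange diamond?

turn left 105°, forward 2.1 m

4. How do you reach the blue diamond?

turn right 6°, forward 8.9 m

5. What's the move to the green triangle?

turn left 29°, forward 9.4 m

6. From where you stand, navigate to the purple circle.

turn left 18°, forward 9.9 m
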